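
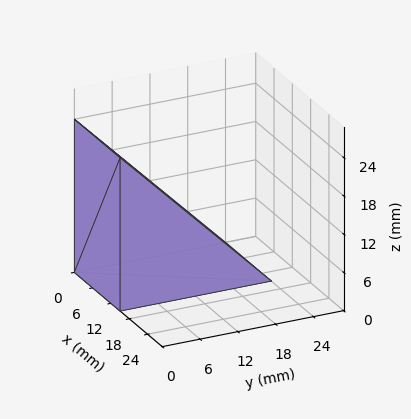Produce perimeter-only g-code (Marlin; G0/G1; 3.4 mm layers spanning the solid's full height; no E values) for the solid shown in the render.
Reading the render: the shape is a wedge (ramp): 15 × 24 mm base, rising to 24 mm along the y=0 edge and sloping linearly to z=0 at y=24 (dimensions read to the nearest mm from the axis ticks). For the g-code, the solid's height is divided into equal slices at the stated Δz and each level perimeter traced with G1 moves after a G0 lift.

; perimeter-only toolpath
G21 ; units = mm
G90 ; absolute positioning
G28 ; home
; layer 1
G0 Z3.4
G0 X0.0 Y0.0
G1 X15.0 Y0.0
G1 X15.0 Y20.6
G1 X0.0 Y20.6
G1 X0.0 Y0.0
; layer 2
G0 Z6.9
G0 X0.0 Y0.0
G1 X15.0 Y0.0
G1 X15.0 Y17.1
G1 X0.0 Y17.1
G1 X0.0 Y0.0
; layer 3
G0 Z10.3
G0 X0.0 Y0.0
G1 X15.0 Y0.0
G1 X15.0 Y13.7
G1 X0.0 Y13.7
G1 X0.0 Y0.0
; layer 4
G0 Z13.7
G0 X0.0 Y0.0
G1 X15.0 Y0.0
G1 X15.0 Y10.3
G1 X0.0 Y10.3
G1 X0.0 Y0.0
; layer 5
G0 Z17.1
G0 X0.0 Y0.0
G1 X15.0 Y0.0
G1 X15.0 Y6.9
G1 X0.0 Y6.9
G1 X0.0 Y0.0
; layer 6
G0 Z20.6
G0 X0.0 Y0.0
G1 X15.0 Y0.0
G1 X15.0 Y3.4
G1 X0.0 Y3.4
G1 X0.0 Y0.0
M2 ; end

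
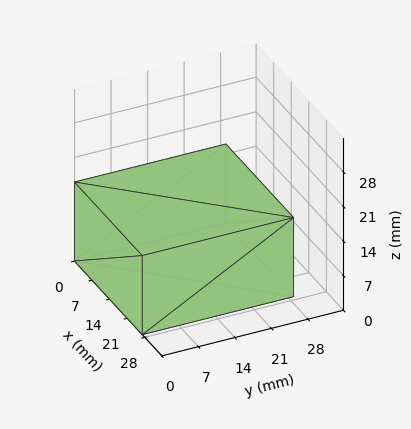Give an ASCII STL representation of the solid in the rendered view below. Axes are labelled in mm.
Reading the render: the shape is a rectangular box, roughly 27 × 29 mm footprint and 16 mm tall (dimensions read to the nearest mm from the axis ticks). For the STL, each face is triangulated and given an outward normal.

solid part
  facet normal 0.0000 0.0000 -1.0000
    outer loop
      vertex 27.00 29.00 0.00
      vertex 27.00 0.00 0.00
      vertex 0.00 0.00 0.00
    endloop
  endfacet
  facet normal 0.0000 0.0000 -1.0000
    outer loop
      vertex 0.00 29.00 0.00
      vertex 27.00 29.00 0.00
      vertex 0.00 0.00 0.00
    endloop
  endfacet
  facet normal 0.0000 0.0000 1.0000
    outer loop
      vertex 0.00 0.00 16.00
      vertex 27.00 0.00 16.00
      vertex 27.00 29.00 16.00
    endloop
  endfacet
  facet normal 0.0000 0.0000 1.0000
    outer loop
      vertex 0.00 0.00 16.00
      vertex 27.00 29.00 16.00
      vertex 0.00 29.00 16.00
    endloop
  endfacet
  facet normal 0.0000 -1.0000 0.0000
    outer loop
      vertex 0.00 0.00 0.00
      vertex 27.00 0.00 0.00
      vertex 27.00 0.00 16.00
    endloop
  endfacet
  facet normal 0.0000 -1.0000 0.0000
    outer loop
      vertex 0.00 0.00 0.00
      vertex 27.00 0.00 16.00
      vertex 0.00 0.00 16.00
    endloop
  endfacet
  facet normal 0.0000 1.0000 0.0000
    outer loop
      vertex 27.00 29.00 16.00
      vertex 27.00 29.00 0.00
      vertex 0.00 29.00 0.00
    endloop
  endfacet
  facet normal 0.0000 1.0000 0.0000
    outer loop
      vertex 0.00 29.00 16.00
      vertex 27.00 29.00 16.00
      vertex 0.00 29.00 0.00
    endloop
  endfacet
  facet normal -1.0000 0.0000 0.0000
    outer loop
      vertex 0.00 29.00 16.00
      vertex 0.00 29.00 0.00
      vertex 0.00 0.00 0.00
    endloop
  endfacet
  facet normal -1.0000 0.0000 0.0000
    outer loop
      vertex 0.00 0.00 16.00
      vertex 0.00 29.00 16.00
      vertex 0.00 0.00 0.00
    endloop
  endfacet
  facet normal 1.0000 0.0000 0.0000
    outer loop
      vertex 27.00 0.00 0.00
      vertex 27.00 29.00 0.00
      vertex 27.00 29.00 16.00
    endloop
  endfacet
  facet normal 1.0000 0.0000 0.0000
    outer loop
      vertex 27.00 0.00 0.00
      vertex 27.00 29.00 16.00
      vertex 27.00 0.00 16.00
    endloop
  endfacet
endsolid part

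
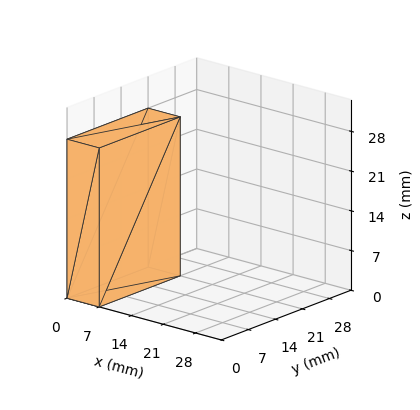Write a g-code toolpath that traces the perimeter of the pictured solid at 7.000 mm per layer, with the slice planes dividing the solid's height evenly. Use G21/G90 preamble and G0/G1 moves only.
Reading the render: the shape is a rectangular box, roughly 7 × 21 mm footprint and 28 mm tall (dimensions read to the nearest mm from the axis ticks). For the g-code, the solid's height is divided into equal slices at the stated Δz and each level perimeter traced with G1 moves after a G0 lift.

; perimeter-only toolpath
G21 ; units = mm
G90 ; absolute positioning
G28 ; home
; layer 1
G0 Z7.000
G0 X0.000 Y0.000
G1 X7.000 Y0.000
G1 X7.000 Y21.000
G1 X0.000 Y21.000
G1 X0.000 Y0.000
; layer 2
G0 Z14.000
G0 X0.000 Y0.000
G1 X7.000 Y0.000
G1 X7.000 Y21.000
G1 X0.000 Y21.000
G1 X0.000 Y0.000
; layer 3
G0 Z21.000
G0 X0.000 Y0.000
G1 X7.000 Y0.000
G1 X7.000 Y21.000
G1 X0.000 Y21.000
G1 X0.000 Y0.000
; layer 4
G0 Z28.000
G0 X0.000 Y0.000
G1 X7.000 Y0.000
G1 X7.000 Y21.000
G1 X0.000 Y21.000
G1 X0.000 Y0.000
M2 ; end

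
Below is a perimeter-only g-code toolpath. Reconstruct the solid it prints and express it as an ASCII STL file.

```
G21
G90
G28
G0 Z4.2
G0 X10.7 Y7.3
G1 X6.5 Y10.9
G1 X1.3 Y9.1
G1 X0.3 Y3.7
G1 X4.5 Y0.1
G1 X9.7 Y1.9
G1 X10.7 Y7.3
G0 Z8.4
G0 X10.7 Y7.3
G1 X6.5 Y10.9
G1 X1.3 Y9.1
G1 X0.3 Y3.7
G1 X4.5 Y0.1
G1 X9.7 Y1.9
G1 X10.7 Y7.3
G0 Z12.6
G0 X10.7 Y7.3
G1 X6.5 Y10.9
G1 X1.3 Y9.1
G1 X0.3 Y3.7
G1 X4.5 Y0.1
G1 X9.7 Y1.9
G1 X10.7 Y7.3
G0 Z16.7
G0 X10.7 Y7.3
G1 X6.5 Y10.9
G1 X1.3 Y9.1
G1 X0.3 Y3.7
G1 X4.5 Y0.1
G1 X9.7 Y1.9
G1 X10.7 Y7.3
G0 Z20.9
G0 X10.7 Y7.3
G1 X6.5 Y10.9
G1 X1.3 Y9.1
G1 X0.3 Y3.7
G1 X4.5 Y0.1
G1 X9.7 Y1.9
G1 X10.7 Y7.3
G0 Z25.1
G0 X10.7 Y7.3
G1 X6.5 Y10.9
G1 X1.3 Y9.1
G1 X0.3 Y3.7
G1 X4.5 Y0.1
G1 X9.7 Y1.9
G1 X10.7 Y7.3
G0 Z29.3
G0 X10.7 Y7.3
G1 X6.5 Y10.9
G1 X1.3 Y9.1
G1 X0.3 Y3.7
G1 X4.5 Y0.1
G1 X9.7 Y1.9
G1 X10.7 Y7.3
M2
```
solid part
  facet normal 0.0000 0.0000 -1.0000
    outer loop
      vertex 1.3 9.1 0.0
      vertex 6.5 10.9 0.0
      vertex 10.7 7.3 0.0
    endloop
  endfacet
  facet normal 0.0000 0.0000 -1.0000
    outer loop
      vertex 0.3 3.7 0.0
      vertex 1.3 9.1 0.0
      vertex 10.7 7.3 0.0
    endloop
  endfacet
  facet normal 0.0000 0.0000 -1.0000
    outer loop
      vertex 4.5 0.1 0.0
      vertex 0.3 3.7 0.0
      vertex 10.7 7.3 0.0
    endloop
  endfacet
  facet normal 0.0000 0.0000 -1.0000
    outer loop
      vertex 9.7 1.9 0.0
      vertex 4.5 0.1 0.0
      vertex 10.7 7.3 0.0
    endloop
  endfacet
  facet normal 0.0000 0.0000 1.0000
    outer loop
      vertex 10.7 7.3 29.3
      vertex 6.5 10.9 29.3
      vertex 1.3 9.1 29.3
    endloop
  endfacet
  facet normal 0.0000 0.0000 1.0000
    outer loop
      vertex 10.7 7.3 29.3
      vertex 1.3 9.1 29.3
      vertex 0.3 3.7 29.3
    endloop
  endfacet
  facet normal 0.0000 0.0000 1.0000
    outer loop
      vertex 10.7 7.3 29.3
      vertex 0.3 3.7 29.3
      vertex 4.5 0.1 29.3
    endloop
  endfacet
  facet normal 0.0000 0.0000 1.0000
    outer loop
      vertex 10.7 7.3 29.3
      vertex 4.5 0.1 29.3
      vertex 9.7 1.9 29.3
    endloop
  endfacet
  facet normal 0.6508 0.7593 0.0000
    outer loop
      vertex 10.7 7.3 0.0
      vertex 6.5 10.9 0.0
      vertex 6.5 10.9 29.3
    endloop
  endfacet
  facet normal 0.6508 0.7593 0.0000
    outer loop
      vertex 10.7 7.3 0.0
      vertex 6.5 10.9 29.3
      vertex 10.7 7.3 29.3
    endloop
  endfacet
  facet normal -0.3271 0.9450 0.0000
    outer loop
      vertex 6.5 10.9 0.0
      vertex 1.3 9.1 0.0
      vertex 1.3 9.1 29.3
    endloop
  endfacet
  facet normal -0.3271 0.9450 0.0000
    outer loop
      vertex 6.5 10.9 0.0
      vertex 1.3 9.1 29.3
      vertex 6.5 10.9 29.3
    endloop
  endfacet
  facet normal -0.9833 0.1821 0.0000
    outer loop
      vertex 1.3 9.1 0.0
      vertex 0.3 3.7 0.0
      vertex 0.3 3.7 29.3
    endloop
  endfacet
  facet normal -0.9833 0.1821 0.0000
    outer loop
      vertex 1.3 9.1 0.0
      vertex 0.3 3.7 29.3
      vertex 1.3 9.1 29.3
    endloop
  endfacet
  facet normal -0.6508 -0.7593 0.0000
    outer loop
      vertex 0.3 3.7 0.0
      vertex 4.5 0.1 0.0
      vertex 4.5 0.1 29.3
    endloop
  endfacet
  facet normal -0.6508 -0.7593 0.0000
    outer loop
      vertex 0.3 3.7 0.0
      vertex 4.5 0.1 29.3
      vertex 0.3 3.7 29.3
    endloop
  endfacet
  facet normal 0.3271 -0.9450 0.0000
    outer loop
      vertex 4.5 0.1 0.0
      vertex 9.7 1.9 0.0
      vertex 9.7 1.9 29.3
    endloop
  endfacet
  facet normal 0.3271 -0.9450 0.0000
    outer loop
      vertex 4.5 0.1 0.0
      vertex 9.7 1.9 29.3
      vertex 4.5 0.1 29.3
    endloop
  endfacet
  facet normal 0.9833 -0.1821 0.0000
    outer loop
      vertex 9.7 1.9 0.0
      vertex 10.7 7.3 0.0
      vertex 10.7 7.3 29.3
    endloop
  endfacet
  facet normal 0.9833 -0.1821 0.0000
    outer loop
      vertex 9.7 1.9 0.0
      vertex 10.7 7.3 29.3
      vertex 9.7 1.9 29.3
    endloop
  endfacet
endsolid part

The G0 Z moves step by Δz≈4.2 mm. Every layer's G1 loop is the same polygon, so the solid is a straight extrusion of it from z=0 to z≈29.3. Closing with flat bottom and top caps and triangulating gives 20 facets — a regular 6-sided prism (a cylinder approximated with 6 flat sides), circumscribed radius ≈ 5.5 mm, height ≈ 29.3 mm.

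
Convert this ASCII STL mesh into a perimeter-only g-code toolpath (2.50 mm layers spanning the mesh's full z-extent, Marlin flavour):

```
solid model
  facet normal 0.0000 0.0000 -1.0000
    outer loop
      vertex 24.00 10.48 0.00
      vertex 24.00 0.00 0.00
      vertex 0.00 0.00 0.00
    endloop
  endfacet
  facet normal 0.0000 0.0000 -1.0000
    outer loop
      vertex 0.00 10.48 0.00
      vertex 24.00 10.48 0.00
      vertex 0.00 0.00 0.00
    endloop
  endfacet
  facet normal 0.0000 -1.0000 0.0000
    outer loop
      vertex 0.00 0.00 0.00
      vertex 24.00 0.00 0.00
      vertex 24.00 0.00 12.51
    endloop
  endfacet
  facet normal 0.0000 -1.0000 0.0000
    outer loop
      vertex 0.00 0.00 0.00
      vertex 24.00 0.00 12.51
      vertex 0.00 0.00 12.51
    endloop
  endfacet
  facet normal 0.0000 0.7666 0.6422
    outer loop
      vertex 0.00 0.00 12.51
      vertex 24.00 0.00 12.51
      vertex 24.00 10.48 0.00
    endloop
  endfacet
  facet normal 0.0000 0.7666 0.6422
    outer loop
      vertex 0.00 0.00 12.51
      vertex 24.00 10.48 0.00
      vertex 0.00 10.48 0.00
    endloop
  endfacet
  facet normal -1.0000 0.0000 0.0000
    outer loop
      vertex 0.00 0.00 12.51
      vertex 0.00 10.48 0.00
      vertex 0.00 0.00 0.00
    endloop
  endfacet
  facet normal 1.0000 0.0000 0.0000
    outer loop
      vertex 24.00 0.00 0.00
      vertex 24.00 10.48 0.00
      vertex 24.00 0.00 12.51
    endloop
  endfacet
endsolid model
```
; perimeter-only toolpath
G21 ; units = mm
G90 ; absolute positioning
G28 ; home
; layer 1
G0 Z2.50
G0 X0.00 Y0.00
G1 X24.00 Y0.00
G1 X24.00 Y8.38
G1 X0.00 Y8.38
G1 X0.00 Y0.00
; layer 2
G0 Z5.00
G0 X0.00 Y0.00
G1 X24.00 Y0.00
G1 X24.00 Y6.29
G1 X0.00 Y6.29
G1 X0.00 Y0.00
; layer 3
G0 Z7.51
G0 X0.00 Y0.00
G1 X24.00 Y0.00
G1 X24.00 Y4.19
G1 X0.00 Y4.19
G1 X0.00 Y0.00
; layer 4
G0 Z10.01
G0 X0.00 Y0.00
G1 X24.00 Y0.00
G1 X24.00 Y2.10
G1 X0.00 Y2.10
G1 X0.00 Y0.00
M2 ; end

The solid is a wedge (ramp): 24 × 10.5 mm base, rising to 12.5 mm along the y=0 edge and sloping linearly to z=0 at y=10.5. Slicing at Δz = 2.50 mm — 5 equal slices spanning the solid's height, so layer i sits at z = i·h/5 — gives 4 non-empty perimeters. Each is a 4-segment closed polygon; G0 lifts to the layer z and rapids to the start vertex, then G1 traces the edges. The cross-section shrinks linearly with z (the slice at the apex is degenerate and omitted).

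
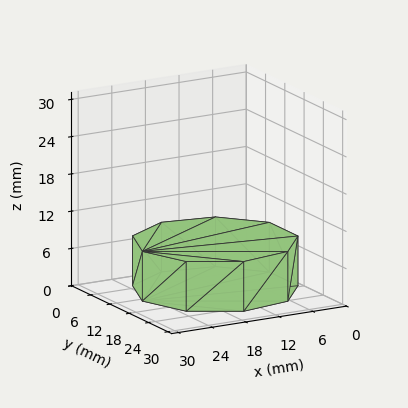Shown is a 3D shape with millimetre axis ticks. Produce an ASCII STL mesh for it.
Reading the render: the shape is a regular 9-sided prism (a cylinder approximated with 9 flat sides), circumscribed radius ≈ 13 mm, height ≈ 8 mm (dimensions read to the nearest mm from the axis ticks). For the STL, each face is triangulated and given an outward normal.

solid part
  facet normal 0.0000 0.0000 -1.0000
    outer loop
      vertex 15.257 25.803 0.000
      vertex 22.959 21.356 0.000
      vertex 26.000 13.000 0.000
    endloop
  endfacet
  facet normal 0.0000 0.0000 -1.0000
    outer loop
      vertex 6.500 24.258 0.000
      vertex 15.257 25.803 0.000
      vertex 26.000 13.000 0.000
    endloop
  endfacet
  facet normal 0.0000 0.0000 -1.0000
    outer loop
      vertex 0.784 17.446 0.000
      vertex 6.500 24.258 0.000
      vertex 26.000 13.000 0.000
    endloop
  endfacet
  facet normal 0.0000 0.0000 -1.0000
    outer loop
      vertex 0.784 8.554 0.000
      vertex 0.784 17.446 0.000
      vertex 26.000 13.000 0.000
    endloop
  endfacet
  facet normal 0.0000 0.0000 -1.0000
    outer loop
      vertex 6.500 1.742 0.000
      vertex 0.784 8.554 0.000
      vertex 26.000 13.000 0.000
    endloop
  endfacet
  facet normal 0.0000 0.0000 -1.0000
    outer loop
      vertex 15.257 0.197 0.000
      vertex 6.500 1.742 0.000
      vertex 26.000 13.000 0.000
    endloop
  endfacet
  facet normal 0.0000 0.0000 -1.0000
    outer loop
      vertex 22.959 4.644 0.000
      vertex 15.257 0.197 0.000
      vertex 26.000 13.000 0.000
    endloop
  endfacet
  facet normal 0.0000 0.0000 1.0000
    outer loop
      vertex 26.000 13.000 8.000
      vertex 22.959 21.356 8.000
      vertex 15.257 25.803 8.000
    endloop
  endfacet
  facet normal 0.0000 0.0000 1.0000
    outer loop
      vertex 26.000 13.000 8.000
      vertex 15.257 25.803 8.000
      vertex 6.500 24.258 8.000
    endloop
  endfacet
  facet normal 0.0000 0.0000 1.0000
    outer loop
      vertex 26.000 13.000 8.000
      vertex 6.500 24.258 8.000
      vertex 0.784 17.446 8.000
    endloop
  endfacet
  facet normal 0.0000 0.0000 1.0000
    outer loop
      vertex 26.000 13.000 8.000
      vertex 0.784 17.446 8.000
      vertex 0.784 8.554 8.000
    endloop
  endfacet
  facet normal 0.0000 0.0000 1.0000
    outer loop
      vertex 26.000 13.000 8.000
      vertex 0.784 8.554 8.000
      vertex 6.500 1.742 8.000
    endloop
  endfacet
  facet normal 0.0000 0.0000 1.0000
    outer loop
      vertex 26.000 13.000 8.000
      vertex 6.500 1.742 8.000
      vertex 15.257 0.197 8.000
    endloop
  endfacet
  facet normal 0.0000 0.0000 1.0000
    outer loop
      vertex 26.000 13.000 8.000
      vertex 15.257 0.197 8.000
      vertex 22.959 4.644 8.000
    endloop
  endfacet
  facet normal 0.9397 0.3420 0.0000
    outer loop
      vertex 26.000 13.000 0.000
      vertex 22.959 21.356 0.000
      vertex 22.959 21.356 8.000
    endloop
  endfacet
  facet normal 0.9397 0.3420 0.0000
    outer loop
      vertex 26.000 13.000 0.000
      vertex 22.959 21.356 8.000
      vertex 26.000 13.000 8.000
    endloop
  endfacet
  facet normal 0.5000 0.8660 0.0000
    outer loop
      vertex 22.959 21.356 0.000
      vertex 15.257 25.803 0.000
      vertex 15.257 25.803 8.000
    endloop
  endfacet
  facet normal 0.5000 0.8660 0.0000
    outer loop
      vertex 22.959 21.356 0.000
      vertex 15.257 25.803 8.000
      vertex 22.959 21.356 8.000
    endloop
  endfacet
  facet normal -0.1737 0.9848 0.0000
    outer loop
      vertex 15.257 25.803 0.000
      vertex 6.500 24.258 0.000
      vertex 6.500 24.258 8.000
    endloop
  endfacet
  facet normal -0.1737 0.9848 0.0000
    outer loop
      vertex 15.257 25.803 0.000
      vertex 6.500 24.258 8.000
      vertex 15.257 25.803 8.000
    endloop
  endfacet
  facet normal -0.7660 0.6428 0.0000
    outer loop
      vertex 6.500 24.258 0.000
      vertex 0.784 17.446 0.000
      vertex 0.784 17.446 8.000
    endloop
  endfacet
  facet normal -0.7660 0.6428 0.0000
    outer loop
      vertex 6.500 24.258 0.000
      vertex 0.784 17.446 8.000
      vertex 6.500 24.258 8.000
    endloop
  endfacet
  facet normal -1.0000 0.0000 0.0000
    outer loop
      vertex 0.784 17.446 0.000
      vertex 0.784 8.554 0.000
      vertex 0.784 8.554 8.000
    endloop
  endfacet
  facet normal -1.0000 0.0000 0.0000
    outer loop
      vertex 0.784 17.446 0.000
      vertex 0.784 8.554 8.000
      vertex 0.784 17.446 8.000
    endloop
  endfacet
  facet normal -0.7660 -0.6428 0.0000
    outer loop
      vertex 0.784 8.554 0.000
      vertex 6.500 1.742 0.000
      vertex 6.500 1.742 8.000
    endloop
  endfacet
  facet normal -0.7660 -0.6428 0.0000
    outer loop
      vertex 0.784 8.554 0.000
      vertex 6.500 1.742 8.000
      vertex 0.784 8.554 8.000
    endloop
  endfacet
  facet normal -0.1737 -0.9848 0.0000
    outer loop
      vertex 6.500 1.742 0.000
      vertex 15.257 0.197 0.000
      vertex 15.257 0.197 8.000
    endloop
  endfacet
  facet normal -0.1737 -0.9848 0.0000
    outer loop
      vertex 6.500 1.742 0.000
      vertex 15.257 0.197 8.000
      vertex 6.500 1.742 8.000
    endloop
  endfacet
  facet normal 0.5000 -0.8660 0.0000
    outer loop
      vertex 15.257 0.197 0.000
      vertex 22.959 4.644 0.000
      vertex 22.959 4.644 8.000
    endloop
  endfacet
  facet normal 0.5000 -0.8660 0.0000
    outer loop
      vertex 15.257 0.197 0.000
      vertex 22.959 4.644 8.000
      vertex 15.257 0.197 8.000
    endloop
  endfacet
  facet normal 0.9397 -0.3420 0.0000
    outer loop
      vertex 22.959 4.644 0.000
      vertex 26.000 13.000 0.000
      vertex 26.000 13.000 8.000
    endloop
  endfacet
  facet normal 0.9397 -0.3420 0.0000
    outer loop
      vertex 22.959 4.644 0.000
      vertex 26.000 13.000 8.000
      vertex 22.959 4.644 8.000
    endloop
  endfacet
endsolid part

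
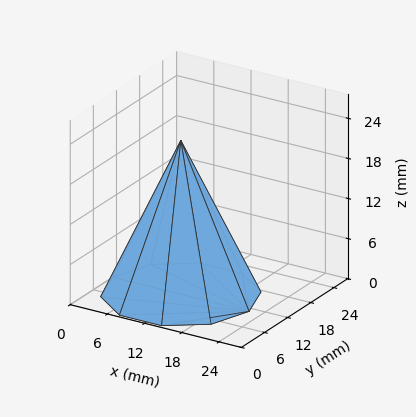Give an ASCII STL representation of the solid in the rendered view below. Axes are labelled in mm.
Reading the render: the shape is a regular 10-sided pyramid, base circumscribed radius ≈ 11 mm, apex at z ≈ 23 mm (dimensions read to the nearest mm from the axis ticks). For the STL, each face is triangulated and given an outward normal.

solid part
  facet normal 0.0000 0.0000 -1.0000
    outer loop
      vertex 14.40 21.46 0.00
      vertex 19.90 17.47 0.00
      vertex 22.00 11.00 0.00
    endloop
  endfacet
  facet normal 0.0000 0.0000 -1.0000
    outer loop
      vertex 7.60 21.46 0.00
      vertex 14.40 21.46 0.00
      vertex 22.00 11.00 0.00
    endloop
  endfacet
  facet normal 0.0000 0.0000 -1.0000
    outer loop
      vertex 2.10 17.47 0.00
      vertex 7.60 21.46 0.00
      vertex 22.00 11.00 0.00
    endloop
  endfacet
  facet normal 0.0000 0.0000 -1.0000
    outer loop
      vertex 0.00 11.00 0.00
      vertex 2.10 17.47 0.00
      vertex 22.00 11.00 0.00
    endloop
  endfacet
  facet normal 0.0000 0.0000 -1.0000
    outer loop
      vertex 2.10 4.53 0.00
      vertex 0.00 11.00 0.00
      vertex 22.00 11.00 0.00
    endloop
  endfacet
  facet normal 0.0000 0.0000 -1.0000
    outer loop
      vertex 7.60 0.54 0.00
      vertex 2.10 4.53 0.00
      vertex 22.00 11.00 0.00
    endloop
  endfacet
  facet normal 0.0000 0.0000 -1.0000
    outer loop
      vertex 14.40 0.54 0.00
      vertex 7.60 0.54 0.00
      vertex 22.00 11.00 0.00
    endloop
  endfacet
  facet normal 0.0000 0.0000 -1.0000
    outer loop
      vertex 19.90 4.53 0.00
      vertex 14.40 0.54 0.00
      vertex 22.00 11.00 0.00
    endloop
  endfacet
  facet normal 0.8658 0.2810 0.4141
    outer loop
      vertex 22.00 11.00 0.00
      vertex 19.90 17.47 0.00
      vertex 11.00 11.00 23.00
    endloop
  endfacet
  facet normal 0.5345 0.7368 0.4141
    outer loop
      vertex 19.90 17.47 0.00
      vertex 14.40 21.46 0.00
      vertex 11.00 11.00 23.00
    endloop
  endfacet
  facet normal 0.0000 0.9103 0.4140
    outer loop
      vertex 14.40 21.46 0.00
      vertex 7.60 21.46 0.00
      vertex 11.00 11.00 23.00
    endloop
  endfacet
  facet normal -0.5345 0.7368 0.4141
    outer loop
      vertex 7.60 21.46 0.00
      vertex 2.10 17.47 0.00
      vertex 11.00 11.00 23.00
    endloop
  endfacet
  facet normal -0.8658 0.2810 0.4141
    outer loop
      vertex 2.10 17.47 0.00
      vertex 0.00 11.00 0.00
      vertex 11.00 11.00 23.00
    endloop
  endfacet
  facet normal -0.8658 -0.2810 0.4141
    outer loop
      vertex 0.00 11.00 0.00
      vertex 2.10 4.53 0.00
      vertex 11.00 11.00 23.00
    endloop
  endfacet
  facet normal -0.5345 -0.7368 0.4141
    outer loop
      vertex 2.10 4.53 0.00
      vertex 7.60 0.54 0.00
      vertex 11.00 11.00 23.00
    endloop
  endfacet
  facet normal 0.0000 -0.9103 0.4140
    outer loop
      vertex 7.60 0.54 0.00
      vertex 14.40 0.54 0.00
      vertex 11.00 11.00 23.00
    endloop
  endfacet
  facet normal 0.5345 -0.7368 0.4141
    outer loop
      vertex 14.40 0.54 0.00
      vertex 19.90 4.53 0.00
      vertex 11.00 11.00 23.00
    endloop
  endfacet
  facet normal 0.8658 -0.2810 0.4141
    outer loop
      vertex 19.90 4.53 0.00
      vertex 22.00 11.00 0.00
      vertex 11.00 11.00 23.00
    endloop
  endfacet
endsolid part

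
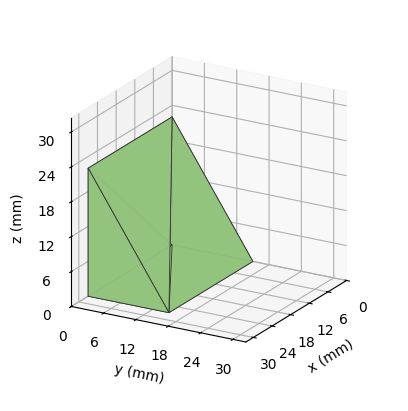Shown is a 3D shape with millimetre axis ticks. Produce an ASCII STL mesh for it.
Reading the render: the shape is a wedge (ramp): 27 × 15 mm base, rising to 22 mm along the y=0 edge and sloping linearly to z=0 at y=15 (dimensions read to the nearest mm from the axis ticks). For the STL, each face is triangulated and given an outward normal.

solid part
  facet normal 0.0000 0.0000 -1.0000
    outer loop
      vertex 27.000 15.000 0.000
      vertex 27.000 0.000 0.000
      vertex 0.000 0.000 0.000
    endloop
  endfacet
  facet normal 0.0000 0.0000 -1.0000
    outer loop
      vertex 0.000 15.000 0.000
      vertex 27.000 15.000 0.000
      vertex 0.000 0.000 0.000
    endloop
  endfacet
  facet normal 0.0000 -1.0000 0.0000
    outer loop
      vertex 0.000 0.000 0.000
      vertex 27.000 0.000 0.000
      vertex 27.000 0.000 22.000
    endloop
  endfacet
  facet normal 0.0000 -1.0000 0.0000
    outer loop
      vertex 0.000 0.000 0.000
      vertex 27.000 0.000 22.000
      vertex 0.000 0.000 22.000
    endloop
  endfacet
  facet normal 0.0000 0.8262 0.5633
    outer loop
      vertex 0.000 0.000 22.000
      vertex 27.000 0.000 22.000
      vertex 27.000 15.000 0.000
    endloop
  endfacet
  facet normal 0.0000 0.8262 0.5633
    outer loop
      vertex 0.000 0.000 22.000
      vertex 27.000 15.000 0.000
      vertex 0.000 15.000 0.000
    endloop
  endfacet
  facet normal -1.0000 0.0000 0.0000
    outer loop
      vertex 0.000 0.000 22.000
      vertex 0.000 15.000 0.000
      vertex 0.000 0.000 0.000
    endloop
  endfacet
  facet normal 1.0000 0.0000 0.0000
    outer loop
      vertex 27.000 0.000 0.000
      vertex 27.000 15.000 0.000
      vertex 27.000 0.000 22.000
    endloop
  endfacet
endsolid part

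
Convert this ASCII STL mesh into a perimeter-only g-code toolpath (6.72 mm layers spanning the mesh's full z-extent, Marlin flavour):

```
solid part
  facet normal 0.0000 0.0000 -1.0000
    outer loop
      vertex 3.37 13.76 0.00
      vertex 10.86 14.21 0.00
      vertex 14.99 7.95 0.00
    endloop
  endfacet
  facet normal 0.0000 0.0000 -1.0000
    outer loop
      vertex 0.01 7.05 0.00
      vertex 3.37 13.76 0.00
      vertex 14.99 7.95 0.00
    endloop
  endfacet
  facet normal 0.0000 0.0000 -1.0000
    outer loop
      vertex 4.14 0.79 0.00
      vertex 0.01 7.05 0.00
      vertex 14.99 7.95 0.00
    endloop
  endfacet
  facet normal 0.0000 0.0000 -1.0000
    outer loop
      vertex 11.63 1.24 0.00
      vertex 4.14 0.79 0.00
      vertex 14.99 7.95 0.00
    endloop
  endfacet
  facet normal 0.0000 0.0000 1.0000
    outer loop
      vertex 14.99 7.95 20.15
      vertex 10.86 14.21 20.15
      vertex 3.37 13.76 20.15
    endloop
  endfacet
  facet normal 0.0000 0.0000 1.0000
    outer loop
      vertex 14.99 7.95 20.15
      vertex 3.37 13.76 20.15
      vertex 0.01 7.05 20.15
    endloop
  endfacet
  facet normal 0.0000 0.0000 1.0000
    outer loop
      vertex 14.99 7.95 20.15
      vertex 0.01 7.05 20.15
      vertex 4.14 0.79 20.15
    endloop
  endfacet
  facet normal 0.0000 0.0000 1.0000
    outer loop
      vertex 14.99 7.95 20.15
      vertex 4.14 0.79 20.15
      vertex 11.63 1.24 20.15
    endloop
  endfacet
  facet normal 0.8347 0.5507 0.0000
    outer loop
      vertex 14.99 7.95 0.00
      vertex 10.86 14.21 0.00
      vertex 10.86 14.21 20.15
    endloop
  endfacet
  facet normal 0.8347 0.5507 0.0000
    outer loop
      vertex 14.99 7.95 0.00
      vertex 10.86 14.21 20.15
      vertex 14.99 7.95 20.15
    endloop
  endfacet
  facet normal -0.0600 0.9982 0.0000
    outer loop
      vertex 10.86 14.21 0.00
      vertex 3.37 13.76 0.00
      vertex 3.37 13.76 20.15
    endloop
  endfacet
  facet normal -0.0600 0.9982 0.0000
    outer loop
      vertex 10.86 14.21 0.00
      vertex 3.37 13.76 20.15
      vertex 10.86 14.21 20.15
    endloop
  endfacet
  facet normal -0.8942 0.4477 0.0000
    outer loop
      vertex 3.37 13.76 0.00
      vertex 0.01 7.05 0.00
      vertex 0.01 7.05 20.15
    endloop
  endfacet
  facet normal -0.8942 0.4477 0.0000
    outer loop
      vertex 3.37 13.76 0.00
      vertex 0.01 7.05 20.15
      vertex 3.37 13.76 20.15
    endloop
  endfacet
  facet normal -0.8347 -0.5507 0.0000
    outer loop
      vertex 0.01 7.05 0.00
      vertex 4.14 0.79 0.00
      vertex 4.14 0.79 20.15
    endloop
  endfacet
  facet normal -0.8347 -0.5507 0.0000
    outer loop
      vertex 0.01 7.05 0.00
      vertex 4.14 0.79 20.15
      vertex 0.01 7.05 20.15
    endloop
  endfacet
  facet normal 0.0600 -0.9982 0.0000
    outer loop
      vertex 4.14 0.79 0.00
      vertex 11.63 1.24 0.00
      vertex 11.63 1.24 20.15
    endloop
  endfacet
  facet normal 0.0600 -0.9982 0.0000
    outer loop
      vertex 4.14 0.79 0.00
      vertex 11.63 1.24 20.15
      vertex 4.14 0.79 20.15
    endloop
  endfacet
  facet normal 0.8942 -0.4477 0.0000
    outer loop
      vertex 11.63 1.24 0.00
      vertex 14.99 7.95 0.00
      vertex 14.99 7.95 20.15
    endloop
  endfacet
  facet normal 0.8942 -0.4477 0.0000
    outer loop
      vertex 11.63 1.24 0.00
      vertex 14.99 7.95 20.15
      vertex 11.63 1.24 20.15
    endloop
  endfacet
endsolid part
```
; perimeter-only toolpath
G21 ; units = mm
G90 ; absolute positioning
G28 ; home
; layer 1
G0 Z6.72
G0 X14.99 Y7.95
G1 X10.86 Y14.21
G1 X3.37 Y13.76
G1 X0.01 Y7.05
G1 X4.14 Y0.79
G1 X11.63 Y1.24
G1 X14.99 Y7.95
; layer 2
G0 Z13.43
G0 X14.99 Y7.95
G1 X10.86 Y14.21
G1 X3.37 Y13.76
G1 X0.01 Y7.05
G1 X4.14 Y0.79
G1 X11.63 Y1.24
G1 X14.99 Y7.95
; layer 3
G0 Z20.15
G0 X14.99 Y7.95
G1 X10.86 Y14.21
G1 X3.37 Y13.76
G1 X0.01 Y7.05
G1 X4.14 Y0.79
G1 X11.63 Y1.24
G1 X14.99 Y7.95
M2 ; end

The solid is a regular 6-sided prism (a cylinder approximated with 6 flat sides), circumscribed radius ≈ 7.5 mm, height ≈ 20.1 mm. Slicing at Δz = 6.72 mm — 3 equal slices spanning the solid's height, so layer i sits at z = i·h/3 — gives 3 non-empty perimeters. Each is a 6-segment closed polygon; G0 lifts to the layer z and rapids to the start vertex, then G1 traces the edges.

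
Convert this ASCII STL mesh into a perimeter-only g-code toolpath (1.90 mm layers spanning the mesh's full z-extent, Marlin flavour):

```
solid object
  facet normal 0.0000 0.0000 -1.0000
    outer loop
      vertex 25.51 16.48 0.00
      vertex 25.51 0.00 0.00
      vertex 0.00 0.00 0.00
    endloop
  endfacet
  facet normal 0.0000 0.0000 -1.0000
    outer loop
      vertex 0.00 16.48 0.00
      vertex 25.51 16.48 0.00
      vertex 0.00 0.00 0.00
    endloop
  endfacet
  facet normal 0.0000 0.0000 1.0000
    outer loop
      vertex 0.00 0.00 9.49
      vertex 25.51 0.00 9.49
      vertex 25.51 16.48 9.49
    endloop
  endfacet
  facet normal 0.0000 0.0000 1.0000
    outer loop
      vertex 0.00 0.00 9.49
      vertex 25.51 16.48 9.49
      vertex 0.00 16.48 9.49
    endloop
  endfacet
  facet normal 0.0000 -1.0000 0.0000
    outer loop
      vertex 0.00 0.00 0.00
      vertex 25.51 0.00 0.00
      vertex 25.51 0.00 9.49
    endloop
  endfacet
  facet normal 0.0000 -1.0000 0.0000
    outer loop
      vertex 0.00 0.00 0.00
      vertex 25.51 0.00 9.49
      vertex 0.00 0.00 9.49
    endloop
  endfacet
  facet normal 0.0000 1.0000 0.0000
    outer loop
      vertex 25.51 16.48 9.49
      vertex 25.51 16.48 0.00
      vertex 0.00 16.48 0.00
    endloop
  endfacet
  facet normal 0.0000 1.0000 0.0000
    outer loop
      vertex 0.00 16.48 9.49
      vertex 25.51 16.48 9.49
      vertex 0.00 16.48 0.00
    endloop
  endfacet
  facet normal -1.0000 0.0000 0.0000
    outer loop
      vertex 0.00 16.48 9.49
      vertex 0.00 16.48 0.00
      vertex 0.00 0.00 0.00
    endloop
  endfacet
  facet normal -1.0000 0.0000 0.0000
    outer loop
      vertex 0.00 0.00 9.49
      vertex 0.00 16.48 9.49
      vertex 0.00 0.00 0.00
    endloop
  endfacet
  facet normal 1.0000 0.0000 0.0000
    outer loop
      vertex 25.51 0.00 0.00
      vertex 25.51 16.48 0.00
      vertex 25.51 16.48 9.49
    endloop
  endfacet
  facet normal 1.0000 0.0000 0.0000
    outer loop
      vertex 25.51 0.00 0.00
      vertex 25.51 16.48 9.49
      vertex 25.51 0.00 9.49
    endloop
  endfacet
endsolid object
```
; perimeter-only toolpath
G21 ; units = mm
G90 ; absolute positioning
G28 ; home
; layer 1
G0 Z1.90
G0 X0.00 Y0.00
G1 X25.51 Y0.00
G1 X25.51 Y16.48
G1 X0.00 Y16.48
G1 X0.00 Y0.00
; layer 2
G0 Z3.80
G0 X0.00 Y0.00
G1 X25.51 Y0.00
G1 X25.51 Y16.48
G1 X0.00 Y16.48
G1 X0.00 Y0.00
; layer 3
G0 Z5.69
G0 X0.00 Y0.00
G1 X25.51 Y0.00
G1 X25.51 Y16.48
G1 X0.00 Y16.48
G1 X0.00 Y0.00
; layer 4
G0 Z7.59
G0 X0.00 Y0.00
G1 X25.51 Y0.00
G1 X25.51 Y16.48
G1 X0.00 Y16.48
G1 X0.00 Y0.00
; layer 5
G0 Z9.49
G0 X0.00 Y0.00
G1 X25.51 Y0.00
G1 X25.51 Y16.48
G1 X0.00 Y16.48
G1 X0.00 Y0.00
M2 ; end

The solid is a rectangular box, roughly 25.5 × 16.5 mm footprint and 9.49 mm tall. Slicing at Δz = 1.90 mm — 5 equal slices spanning the solid's height, so layer i sits at z = i·h/5 — gives 5 non-empty perimeters. Each is a 4-segment closed polygon; G0 lifts to the layer z and rapids to the start vertex, then G1 traces the edges.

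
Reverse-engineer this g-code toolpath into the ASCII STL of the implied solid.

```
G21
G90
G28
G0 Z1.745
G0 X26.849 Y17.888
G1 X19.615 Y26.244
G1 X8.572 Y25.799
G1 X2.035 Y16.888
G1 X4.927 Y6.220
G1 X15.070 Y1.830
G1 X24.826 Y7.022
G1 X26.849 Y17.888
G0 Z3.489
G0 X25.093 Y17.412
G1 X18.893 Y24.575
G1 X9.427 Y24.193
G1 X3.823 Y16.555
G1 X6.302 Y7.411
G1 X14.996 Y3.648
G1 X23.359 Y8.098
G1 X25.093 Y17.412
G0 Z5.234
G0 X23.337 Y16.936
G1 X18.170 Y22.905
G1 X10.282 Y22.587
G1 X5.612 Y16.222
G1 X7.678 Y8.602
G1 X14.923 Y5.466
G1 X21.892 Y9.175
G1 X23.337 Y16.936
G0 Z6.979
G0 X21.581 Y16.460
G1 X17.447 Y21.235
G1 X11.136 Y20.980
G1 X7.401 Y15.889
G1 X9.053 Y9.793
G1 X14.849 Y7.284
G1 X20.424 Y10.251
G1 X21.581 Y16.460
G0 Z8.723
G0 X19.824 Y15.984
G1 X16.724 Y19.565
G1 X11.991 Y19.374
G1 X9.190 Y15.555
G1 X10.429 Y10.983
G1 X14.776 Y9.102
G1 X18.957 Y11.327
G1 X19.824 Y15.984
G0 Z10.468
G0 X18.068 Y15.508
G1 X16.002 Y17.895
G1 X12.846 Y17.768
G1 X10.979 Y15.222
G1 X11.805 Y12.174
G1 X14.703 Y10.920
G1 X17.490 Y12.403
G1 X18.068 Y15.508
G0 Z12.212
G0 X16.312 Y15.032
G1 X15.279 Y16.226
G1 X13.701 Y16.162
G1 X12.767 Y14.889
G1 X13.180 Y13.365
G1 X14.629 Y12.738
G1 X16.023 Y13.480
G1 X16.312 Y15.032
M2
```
solid part
  facet normal 0.0000 0.0000 -1.0000
    outer loop
      vertex 7.717 27.405 0.000
      vertex 20.338 27.914 0.000
      vertex 28.605 18.364 0.000
    endloop
  endfacet
  facet normal 0.0000 0.0000 -1.0000
    outer loop
      vertex 0.246 17.221 0.000
      vertex 7.717 27.405 0.000
      vertex 28.605 18.364 0.000
    endloop
  endfacet
  facet normal 0.0000 0.0000 -1.0000
    outer loop
      vertex 3.551 5.029 0.000
      vertex 0.246 17.221 0.000
      vertex 28.605 18.364 0.000
    endloop
  endfacet
  facet normal 0.0000 0.0000 -1.0000
    outer loop
      vertex 15.143 0.012 0.000
      vertex 3.551 5.029 0.000
      vertex 28.605 18.364 0.000
    endloop
  endfacet
  facet normal 0.0000 0.0000 -1.0000
    outer loop
      vertex 26.293 5.946 0.000
      vertex 15.143 0.012 0.000
      vertex 28.605 18.364 0.000
    endloop
  endfacet
  facet normal 0.5510 0.4770 0.6848
    outer loop
      vertex 28.605 18.364 0.000
      vertex 20.338 27.914 0.000
      vertex 14.556 14.556 13.957
    endloop
  endfacet
  facet normal -0.0294 0.7282 0.6848
    outer loop
      vertex 20.338 27.914 0.000
      vertex 7.717 27.405 0.000
      vertex 14.556 14.556 13.957
    endloop
  endfacet
  facet normal -0.5876 0.4311 0.6848
    outer loop
      vertex 7.717 27.405 0.000
      vertex 0.246 17.221 0.000
      vertex 14.556 14.556 13.957
    endloop
  endfacet
  facet normal -0.7034 -0.1907 0.6848
    outer loop
      vertex 0.246 17.221 0.000
      vertex 3.551 5.029 0.000
      vertex 14.556 14.556 13.957
    endloop
  endfacet
  facet normal -0.2895 -0.6688 0.6848
    outer loop
      vertex 3.551 5.029 0.000
      vertex 15.143 0.012 0.000
      vertex 14.556 14.556 13.957
    endloop
  endfacet
  facet normal 0.3424 -0.6433 0.6848
    outer loop
      vertex 15.143 0.012 0.000
      vertex 26.293 5.946 0.000
      vertex 14.556 14.556 13.957
    endloop
  endfacet
  facet normal 0.7164 -0.1334 0.6848
    outer loop
      vertex 26.293 5.946 0.000
      vertex 28.605 18.364 0.000
      vertex 14.556 14.556 13.957
    endloop
  endfacet
endsolid part

The G0 Z moves step by Δz≈1.745 mm. The G1 loops shrink linearly with z, so the solid tapers from its base footprint up to z≈14. Closing with a flat bottom cap and the tapered top and triangulating gives 12 facets — a regular 7-sided pyramid, base circumscribed radius ≈ 14.6 mm, apex at z ≈ 14 mm.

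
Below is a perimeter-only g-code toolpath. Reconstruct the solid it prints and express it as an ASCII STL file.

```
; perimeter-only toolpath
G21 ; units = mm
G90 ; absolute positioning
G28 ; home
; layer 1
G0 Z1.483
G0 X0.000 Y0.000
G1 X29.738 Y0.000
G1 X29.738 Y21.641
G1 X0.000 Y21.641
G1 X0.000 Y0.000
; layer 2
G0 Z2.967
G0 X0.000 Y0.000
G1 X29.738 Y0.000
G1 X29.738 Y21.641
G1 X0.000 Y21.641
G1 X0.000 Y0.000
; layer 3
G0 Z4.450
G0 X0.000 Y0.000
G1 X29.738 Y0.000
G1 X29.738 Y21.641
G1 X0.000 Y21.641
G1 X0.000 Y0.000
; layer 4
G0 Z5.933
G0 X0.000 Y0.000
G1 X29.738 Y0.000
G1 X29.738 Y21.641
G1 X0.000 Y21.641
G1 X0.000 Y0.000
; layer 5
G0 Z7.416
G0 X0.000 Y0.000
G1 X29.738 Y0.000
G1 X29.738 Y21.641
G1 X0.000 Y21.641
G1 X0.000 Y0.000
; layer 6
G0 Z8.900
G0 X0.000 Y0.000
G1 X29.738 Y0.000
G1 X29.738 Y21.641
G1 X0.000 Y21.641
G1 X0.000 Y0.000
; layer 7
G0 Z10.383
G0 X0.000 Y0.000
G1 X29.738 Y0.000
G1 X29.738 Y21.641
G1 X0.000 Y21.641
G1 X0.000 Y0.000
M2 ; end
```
solid part
  facet normal 0.0000 0.0000 -1.0000
    outer loop
      vertex 29.738 21.641 0.000
      vertex 29.738 0.000 0.000
      vertex 0.000 0.000 0.000
    endloop
  endfacet
  facet normal 0.0000 0.0000 -1.0000
    outer loop
      vertex 0.000 21.641 0.000
      vertex 29.738 21.641 0.000
      vertex 0.000 0.000 0.000
    endloop
  endfacet
  facet normal 0.0000 0.0000 1.0000
    outer loop
      vertex 0.000 0.000 10.383
      vertex 29.738 0.000 10.383
      vertex 29.738 21.641 10.383
    endloop
  endfacet
  facet normal 0.0000 0.0000 1.0000
    outer loop
      vertex 0.000 0.000 10.383
      vertex 29.738 21.641 10.383
      vertex 0.000 21.641 10.383
    endloop
  endfacet
  facet normal 0.0000 -1.0000 0.0000
    outer loop
      vertex 0.000 0.000 0.000
      vertex 29.738 0.000 0.000
      vertex 29.738 0.000 10.383
    endloop
  endfacet
  facet normal 0.0000 -1.0000 0.0000
    outer loop
      vertex 0.000 0.000 0.000
      vertex 29.738 0.000 10.383
      vertex 0.000 0.000 10.383
    endloop
  endfacet
  facet normal 0.0000 1.0000 0.0000
    outer loop
      vertex 29.738 21.641 10.383
      vertex 29.738 21.641 0.000
      vertex 0.000 21.641 0.000
    endloop
  endfacet
  facet normal 0.0000 1.0000 0.0000
    outer loop
      vertex 0.000 21.641 10.383
      vertex 29.738 21.641 10.383
      vertex 0.000 21.641 0.000
    endloop
  endfacet
  facet normal -1.0000 0.0000 0.0000
    outer loop
      vertex 0.000 21.641 10.383
      vertex 0.000 21.641 0.000
      vertex 0.000 0.000 0.000
    endloop
  endfacet
  facet normal -1.0000 0.0000 0.0000
    outer loop
      vertex 0.000 0.000 10.383
      vertex 0.000 21.641 10.383
      vertex 0.000 0.000 0.000
    endloop
  endfacet
  facet normal 1.0000 0.0000 0.0000
    outer loop
      vertex 29.738 0.000 0.000
      vertex 29.738 21.641 0.000
      vertex 29.738 21.641 10.383
    endloop
  endfacet
  facet normal 1.0000 0.0000 0.0000
    outer loop
      vertex 29.738 0.000 0.000
      vertex 29.738 21.641 10.383
      vertex 29.738 0.000 10.383
    endloop
  endfacet
endsolid part

The G0 Z moves step by Δz≈1.483 mm. Every layer's G1 loop is the same polygon, so the solid is a straight extrusion of it from z=0 to z≈10.4. Closing with flat bottom and top caps and triangulating gives 12 facets — a rectangular box, roughly 29.7 × 21.6 mm footprint and 10.4 mm tall.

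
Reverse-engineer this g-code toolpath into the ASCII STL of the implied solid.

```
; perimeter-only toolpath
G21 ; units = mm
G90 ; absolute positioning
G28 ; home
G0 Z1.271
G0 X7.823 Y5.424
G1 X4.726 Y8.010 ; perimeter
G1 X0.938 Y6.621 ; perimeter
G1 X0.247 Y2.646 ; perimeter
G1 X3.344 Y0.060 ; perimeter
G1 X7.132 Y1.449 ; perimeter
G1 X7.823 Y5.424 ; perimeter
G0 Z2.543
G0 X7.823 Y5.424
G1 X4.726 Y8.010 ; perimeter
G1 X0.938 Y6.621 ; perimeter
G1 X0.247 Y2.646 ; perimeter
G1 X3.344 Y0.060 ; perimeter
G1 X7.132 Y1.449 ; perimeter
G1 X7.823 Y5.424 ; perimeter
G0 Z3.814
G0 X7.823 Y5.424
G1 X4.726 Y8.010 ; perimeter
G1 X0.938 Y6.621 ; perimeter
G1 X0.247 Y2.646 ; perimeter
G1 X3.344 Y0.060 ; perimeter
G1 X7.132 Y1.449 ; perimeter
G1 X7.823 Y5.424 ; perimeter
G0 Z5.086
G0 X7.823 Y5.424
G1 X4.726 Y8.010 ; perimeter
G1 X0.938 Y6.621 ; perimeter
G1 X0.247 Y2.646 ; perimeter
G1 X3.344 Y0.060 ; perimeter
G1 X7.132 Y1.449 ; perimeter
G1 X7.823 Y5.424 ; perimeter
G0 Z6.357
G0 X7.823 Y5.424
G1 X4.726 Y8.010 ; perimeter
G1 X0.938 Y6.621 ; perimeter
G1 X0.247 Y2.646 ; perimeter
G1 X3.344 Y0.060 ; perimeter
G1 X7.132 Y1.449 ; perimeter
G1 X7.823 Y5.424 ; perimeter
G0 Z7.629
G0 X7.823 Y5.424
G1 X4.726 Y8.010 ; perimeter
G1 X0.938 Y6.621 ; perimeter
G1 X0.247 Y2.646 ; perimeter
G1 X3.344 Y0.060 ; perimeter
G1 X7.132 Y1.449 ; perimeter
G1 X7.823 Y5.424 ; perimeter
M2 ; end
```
solid part
  facet normal 0.0000 0.0000 -1.0000
    outer loop
      vertex 0.938 6.621 0.000
      vertex 4.726 8.010 0.000
      vertex 7.823 5.424 0.000
    endloop
  endfacet
  facet normal 0.0000 0.0000 -1.0000
    outer loop
      vertex 0.247 2.646 0.000
      vertex 0.938 6.621 0.000
      vertex 7.823 5.424 0.000
    endloop
  endfacet
  facet normal 0.0000 0.0000 -1.0000
    outer loop
      vertex 3.344 0.060 0.000
      vertex 0.247 2.646 0.000
      vertex 7.823 5.424 0.000
    endloop
  endfacet
  facet normal 0.0000 0.0000 -1.0000
    outer loop
      vertex 7.132 1.449 0.000
      vertex 3.344 0.060 0.000
      vertex 7.823 5.424 0.000
    endloop
  endfacet
  facet normal 0.0000 0.0000 1.0000
    outer loop
      vertex 7.823 5.424 7.629
      vertex 4.726 8.010 7.629
      vertex 0.938 6.621 7.629
    endloop
  endfacet
  facet normal 0.0000 0.0000 1.0000
    outer loop
      vertex 7.823 5.424 7.629
      vertex 0.938 6.621 7.629
      vertex 0.247 2.646 7.629
    endloop
  endfacet
  facet normal 0.0000 0.0000 1.0000
    outer loop
      vertex 7.823 5.424 7.629
      vertex 0.247 2.646 7.629
      vertex 3.344 0.060 7.629
    endloop
  endfacet
  facet normal 0.0000 0.0000 1.0000
    outer loop
      vertex 7.823 5.424 7.629
      vertex 3.344 0.060 7.629
      vertex 7.132 1.449 7.629
    endloop
  endfacet
  facet normal 0.6409 0.7676 0.0000
    outer loop
      vertex 7.823 5.424 0.000
      vertex 4.726 8.010 0.000
      vertex 4.726 8.010 7.629
    endloop
  endfacet
  facet normal 0.6409 0.7676 0.0000
    outer loop
      vertex 7.823 5.424 0.000
      vertex 4.726 8.010 7.629
      vertex 7.823 5.424 7.629
    endloop
  endfacet
  facet normal -0.3443 0.9389 0.0000
    outer loop
      vertex 4.726 8.010 0.000
      vertex 0.938 6.621 0.000
      vertex 0.938 6.621 7.629
    endloop
  endfacet
  facet normal -0.3443 0.9389 0.0000
    outer loop
      vertex 4.726 8.010 0.000
      vertex 0.938 6.621 7.629
      vertex 4.726 8.010 7.629
    endloop
  endfacet
  facet normal -0.9852 0.1713 0.0000
    outer loop
      vertex 0.938 6.621 0.000
      vertex 0.247 2.646 0.000
      vertex 0.247 2.646 7.629
    endloop
  endfacet
  facet normal -0.9852 0.1713 0.0000
    outer loop
      vertex 0.938 6.621 0.000
      vertex 0.247 2.646 7.629
      vertex 0.938 6.621 7.629
    endloop
  endfacet
  facet normal -0.6409 -0.7676 0.0000
    outer loop
      vertex 0.247 2.646 0.000
      vertex 3.344 0.060 0.000
      vertex 3.344 0.060 7.629
    endloop
  endfacet
  facet normal -0.6409 -0.7676 0.0000
    outer loop
      vertex 0.247 2.646 0.000
      vertex 3.344 0.060 7.629
      vertex 0.247 2.646 7.629
    endloop
  endfacet
  facet normal 0.3443 -0.9389 0.0000
    outer loop
      vertex 3.344 0.060 0.000
      vertex 7.132 1.449 0.000
      vertex 7.132 1.449 7.629
    endloop
  endfacet
  facet normal 0.3443 -0.9389 0.0000
    outer loop
      vertex 3.344 0.060 0.000
      vertex 7.132 1.449 7.629
      vertex 3.344 0.060 7.629
    endloop
  endfacet
  facet normal 0.9852 -0.1713 0.0000
    outer loop
      vertex 7.132 1.449 0.000
      vertex 7.823 5.424 0.000
      vertex 7.823 5.424 7.629
    endloop
  endfacet
  facet normal 0.9852 -0.1713 0.0000
    outer loop
      vertex 7.132 1.449 0.000
      vertex 7.823 5.424 7.629
      vertex 7.132 1.449 7.629
    endloop
  endfacet
endsolid part

The G0 Z moves step by Δz≈1.271 mm. Every layer's G1 loop is the same polygon, so the solid is a straight extrusion of it from z=0 to z≈7.63. Closing with flat bottom and top caps and triangulating gives 20 facets — a regular 6-sided prism (a cylinder approximated with 6 flat sides), circumscribed radius ≈ 4.04 mm, height ≈ 7.63 mm.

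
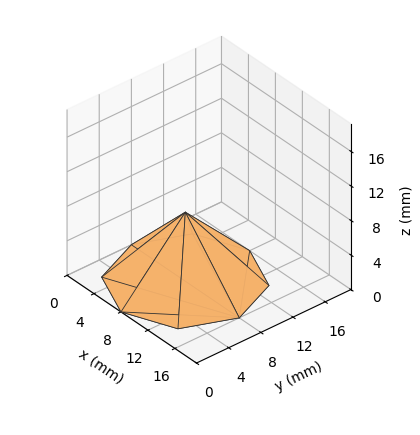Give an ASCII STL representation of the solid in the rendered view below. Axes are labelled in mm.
Reading the render: the shape is a regular 8-sided pyramid, base circumscribed radius ≈ 8 mm, apex at z ≈ 8 mm (dimensions read to the nearest mm from the axis ticks). For the STL, each face is triangulated and given an outward normal.

solid part
  facet normal 0.0000 0.0000 -1.0000
    outer loop
      vertex 8.000 16.000 0.000
      vertex 13.657 13.657 0.000
      vertex 16.000 8.000 0.000
    endloop
  endfacet
  facet normal 0.0000 0.0000 -1.0000
    outer loop
      vertex 2.343 13.657 0.000
      vertex 8.000 16.000 0.000
      vertex 16.000 8.000 0.000
    endloop
  endfacet
  facet normal 0.0000 0.0000 -1.0000
    outer loop
      vertex 0.000 8.000 0.000
      vertex 2.343 13.657 0.000
      vertex 16.000 8.000 0.000
    endloop
  endfacet
  facet normal 0.0000 0.0000 -1.0000
    outer loop
      vertex 2.343 2.343 0.000
      vertex 0.000 8.000 0.000
      vertex 16.000 8.000 0.000
    endloop
  endfacet
  facet normal 0.0000 0.0000 -1.0000
    outer loop
      vertex 8.000 0.000 0.000
      vertex 2.343 2.343 0.000
      vertex 16.000 8.000 0.000
    endloop
  endfacet
  facet normal 0.0000 0.0000 -1.0000
    outer loop
      vertex 13.657 2.343 0.000
      vertex 8.000 0.000 0.000
      vertex 16.000 8.000 0.000
    endloop
  endfacet
  facet normal 0.6786 0.2811 0.6786
    outer loop
      vertex 16.000 8.000 0.000
      vertex 13.657 13.657 0.000
      vertex 8.000 8.000 8.000
    endloop
  endfacet
  facet normal 0.2811 0.6786 0.6786
    outer loop
      vertex 13.657 13.657 0.000
      vertex 8.000 16.000 0.000
      vertex 8.000 8.000 8.000
    endloop
  endfacet
  facet normal -0.2811 0.6786 0.6786
    outer loop
      vertex 8.000 16.000 0.000
      vertex 2.343 13.657 0.000
      vertex 8.000 8.000 8.000
    endloop
  endfacet
  facet normal -0.6786 0.2811 0.6786
    outer loop
      vertex 2.343 13.657 0.000
      vertex 0.000 8.000 0.000
      vertex 8.000 8.000 8.000
    endloop
  endfacet
  facet normal -0.6786 -0.2811 0.6786
    outer loop
      vertex 0.000 8.000 0.000
      vertex 2.343 2.343 0.000
      vertex 8.000 8.000 8.000
    endloop
  endfacet
  facet normal -0.2811 -0.6786 0.6786
    outer loop
      vertex 2.343 2.343 0.000
      vertex 8.000 0.000 0.000
      vertex 8.000 8.000 8.000
    endloop
  endfacet
  facet normal 0.2811 -0.6786 0.6786
    outer loop
      vertex 8.000 0.000 0.000
      vertex 13.657 2.343 0.000
      vertex 8.000 8.000 8.000
    endloop
  endfacet
  facet normal 0.6786 -0.2811 0.6786
    outer loop
      vertex 13.657 2.343 0.000
      vertex 16.000 8.000 0.000
      vertex 8.000 8.000 8.000
    endloop
  endfacet
endsolid part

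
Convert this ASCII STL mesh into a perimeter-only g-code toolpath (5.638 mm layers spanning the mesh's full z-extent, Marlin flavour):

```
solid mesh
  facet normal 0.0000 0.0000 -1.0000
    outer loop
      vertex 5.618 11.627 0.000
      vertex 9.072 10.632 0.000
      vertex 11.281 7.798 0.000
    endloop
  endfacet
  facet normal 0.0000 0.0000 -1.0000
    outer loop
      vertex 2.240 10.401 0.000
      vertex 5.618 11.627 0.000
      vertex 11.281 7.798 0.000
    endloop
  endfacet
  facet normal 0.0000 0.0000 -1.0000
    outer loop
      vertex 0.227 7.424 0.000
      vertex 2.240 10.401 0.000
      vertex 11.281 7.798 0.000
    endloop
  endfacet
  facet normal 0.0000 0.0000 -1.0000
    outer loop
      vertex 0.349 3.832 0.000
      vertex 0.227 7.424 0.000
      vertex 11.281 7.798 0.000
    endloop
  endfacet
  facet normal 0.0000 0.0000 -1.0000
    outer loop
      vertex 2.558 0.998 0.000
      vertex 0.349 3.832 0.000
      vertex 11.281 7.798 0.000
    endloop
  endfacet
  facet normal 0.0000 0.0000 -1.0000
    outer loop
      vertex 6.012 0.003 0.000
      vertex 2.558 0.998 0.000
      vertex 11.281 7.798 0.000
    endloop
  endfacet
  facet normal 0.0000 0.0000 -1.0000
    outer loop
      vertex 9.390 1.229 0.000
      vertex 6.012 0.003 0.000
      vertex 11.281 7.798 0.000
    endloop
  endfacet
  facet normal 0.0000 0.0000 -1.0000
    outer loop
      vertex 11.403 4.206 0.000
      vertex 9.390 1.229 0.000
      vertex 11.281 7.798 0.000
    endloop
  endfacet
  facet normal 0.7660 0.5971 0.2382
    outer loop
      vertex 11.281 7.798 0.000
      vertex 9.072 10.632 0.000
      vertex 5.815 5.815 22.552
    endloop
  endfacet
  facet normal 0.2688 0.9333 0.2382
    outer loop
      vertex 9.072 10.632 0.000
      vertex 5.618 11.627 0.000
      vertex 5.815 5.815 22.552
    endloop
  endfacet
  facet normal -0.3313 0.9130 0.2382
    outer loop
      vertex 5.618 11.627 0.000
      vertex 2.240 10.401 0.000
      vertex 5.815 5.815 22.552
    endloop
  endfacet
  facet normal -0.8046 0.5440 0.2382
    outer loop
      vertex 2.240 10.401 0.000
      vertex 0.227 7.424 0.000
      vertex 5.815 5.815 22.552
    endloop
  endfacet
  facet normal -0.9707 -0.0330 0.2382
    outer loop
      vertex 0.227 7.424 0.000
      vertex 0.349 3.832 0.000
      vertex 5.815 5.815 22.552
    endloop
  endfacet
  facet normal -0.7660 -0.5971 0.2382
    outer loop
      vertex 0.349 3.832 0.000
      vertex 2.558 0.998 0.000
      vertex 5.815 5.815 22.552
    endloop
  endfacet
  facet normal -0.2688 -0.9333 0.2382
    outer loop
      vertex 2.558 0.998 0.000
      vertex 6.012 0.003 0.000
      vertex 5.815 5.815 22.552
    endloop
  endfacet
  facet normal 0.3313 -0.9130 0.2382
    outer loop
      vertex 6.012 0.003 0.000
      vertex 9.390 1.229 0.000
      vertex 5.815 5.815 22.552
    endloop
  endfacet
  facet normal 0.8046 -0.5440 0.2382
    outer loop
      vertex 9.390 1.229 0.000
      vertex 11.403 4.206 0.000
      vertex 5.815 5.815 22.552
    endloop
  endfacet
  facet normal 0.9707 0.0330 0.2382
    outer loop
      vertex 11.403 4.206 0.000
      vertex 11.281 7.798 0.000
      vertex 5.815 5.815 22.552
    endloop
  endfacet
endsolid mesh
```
; perimeter-only toolpath
G21 ; units = mm
G90 ; absolute positioning
G28 ; home
; layer 1
G0 Z5.638
G0 X9.915 Y7.302
G1 X8.258 Y9.428
G1 X5.667 Y10.174
G1 X3.134 Y9.255
G1 X1.624 Y7.022
G1 X1.716 Y4.328
G1 X3.372 Y2.202
G1 X5.963 Y1.456
G1 X8.496 Y2.376
G1 X10.006 Y4.608
G1 X9.915 Y7.302
; layer 2
G0 Z11.276
G0 X8.548 Y6.806
G1 X7.444 Y8.223
G1 X5.716 Y8.721
G1 X4.027 Y8.108
G1 X3.021 Y6.620
G1 X3.082 Y4.824
G1 X4.187 Y3.407
G1 X5.913 Y2.909
G1 X7.603 Y3.522
G1 X8.609 Y5.011
G1 X8.548 Y6.806
; layer 3
G0 Z16.914
G0 X7.181 Y6.311
G1 X6.629 Y7.019
G1 X5.766 Y7.268
G1 X4.921 Y6.961
G1 X4.418 Y6.217
G1 X4.449 Y5.319
G1 X5.001 Y4.611
G1 X5.864 Y4.362
G1 X6.709 Y4.669
G1 X7.212 Y5.413
G1 X7.181 Y6.311
M2 ; end

The solid is a regular 10-sided pyramid, base circumscribed radius ≈ 5.82 mm, apex at z ≈ 22.6 mm. Slicing at Δz = 5.638 mm — 4 equal slices spanning the solid's height, so layer i sits at z = i·h/4 — gives 3 non-empty perimeters. Each is a 10-segment closed polygon; G0 lifts to the layer z and rapids to the start vertex, then G1 traces the edges. The cross-section shrinks linearly with z (the slice at the apex is degenerate and omitted).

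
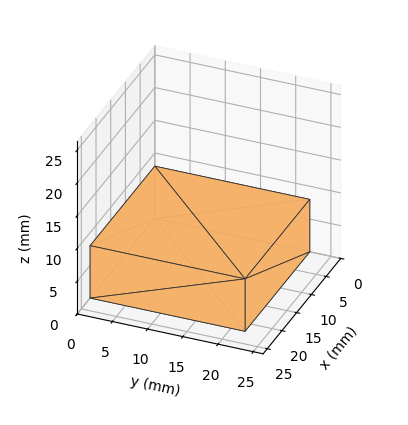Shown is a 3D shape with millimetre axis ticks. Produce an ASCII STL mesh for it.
Reading the render: the shape is a rectangular box, roughly 22 × 22 mm footprint and 8 mm tall (dimensions read to the nearest mm from the axis ticks). For the STL, each face is triangulated and given an outward normal.

solid part
  facet normal 0.0000 0.0000 -1.0000
    outer loop
      vertex 22.000 22.000 0.000
      vertex 22.000 0.000 0.000
      vertex 0.000 0.000 0.000
    endloop
  endfacet
  facet normal 0.0000 0.0000 -1.0000
    outer loop
      vertex 0.000 22.000 0.000
      vertex 22.000 22.000 0.000
      vertex 0.000 0.000 0.000
    endloop
  endfacet
  facet normal 0.0000 0.0000 1.0000
    outer loop
      vertex 0.000 0.000 8.000
      vertex 22.000 0.000 8.000
      vertex 22.000 22.000 8.000
    endloop
  endfacet
  facet normal 0.0000 0.0000 1.0000
    outer loop
      vertex 0.000 0.000 8.000
      vertex 22.000 22.000 8.000
      vertex 0.000 22.000 8.000
    endloop
  endfacet
  facet normal 0.0000 -1.0000 0.0000
    outer loop
      vertex 0.000 0.000 0.000
      vertex 22.000 0.000 0.000
      vertex 22.000 0.000 8.000
    endloop
  endfacet
  facet normal 0.0000 -1.0000 0.0000
    outer loop
      vertex 0.000 0.000 0.000
      vertex 22.000 0.000 8.000
      vertex 0.000 0.000 8.000
    endloop
  endfacet
  facet normal 0.0000 1.0000 0.0000
    outer loop
      vertex 22.000 22.000 8.000
      vertex 22.000 22.000 0.000
      vertex 0.000 22.000 0.000
    endloop
  endfacet
  facet normal 0.0000 1.0000 0.0000
    outer loop
      vertex 0.000 22.000 8.000
      vertex 22.000 22.000 8.000
      vertex 0.000 22.000 0.000
    endloop
  endfacet
  facet normal -1.0000 0.0000 0.0000
    outer loop
      vertex 0.000 22.000 8.000
      vertex 0.000 22.000 0.000
      vertex 0.000 0.000 0.000
    endloop
  endfacet
  facet normal -1.0000 0.0000 0.0000
    outer loop
      vertex 0.000 0.000 8.000
      vertex 0.000 22.000 8.000
      vertex 0.000 0.000 0.000
    endloop
  endfacet
  facet normal 1.0000 0.0000 0.0000
    outer loop
      vertex 22.000 0.000 0.000
      vertex 22.000 22.000 0.000
      vertex 22.000 22.000 8.000
    endloop
  endfacet
  facet normal 1.0000 0.0000 0.0000
    outer loop
      vertex 22.000 0.000 0.000
      vertex 22.000 22.000 8.000
      vertex 22.000 0.000 8.000
    endloop
  endfacet
endsolid part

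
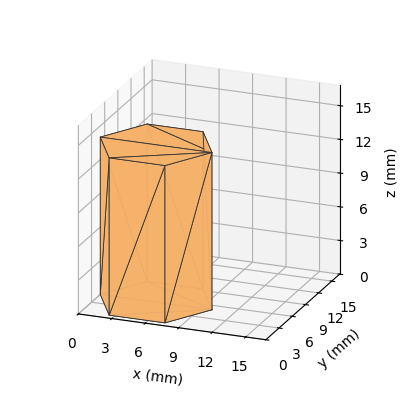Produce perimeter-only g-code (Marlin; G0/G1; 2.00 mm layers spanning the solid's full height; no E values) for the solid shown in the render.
Reading the render: the shape is a regular 6-sided prism (a cylinder approximated with 6 flat sides), circumscribed radius ≈ 5 mm, height ≈ 14 mm (dimensions read to the nearest mm from the axis ticks). For the g-code, the solid's height is divided into equal slices at the stated Δz and each level perimeter traced with G1 moves after a G0 lift.

; perimeter-only toolpath
G21 ; units = mm
G90 ; absolute positioning
G28 ; home
; layer 1
G0 Z2.00
G0 X10.00 Y5.00
G1 X7.50 Y9.33
G1 X2.50 Y9.33
G1 X0.00 Y5.00
G1 X2.50 Y0.67
G1 X7.50 Y0.67
G1 X10.00 Y5.00
; layer 2
G0 Z4.00
G0 X10.00 Y5.00
G1 X7.50 Y9.33
G1 X2.50 Y9.33
G1 X0.00 Y5.00
G1 X2.50 Y0.67
G1 X7.50 Y0.67
G1 X10.00 Y5.00
; layer 3
G0 Z6.00
G0 X10.00 Y5.00
G1 X7.50 Y9.33
G1 X2.50 Y9.33
G1 X0.00 Y5.00
G1 X2.50 Y0.67
G1 X7.50 Y0.67
G1 X10.00 Y5.00
; layer 4
G0 Z8.00
G0 X10.00 Y5.00
G1 X7.50 Y9.33
G1 X2.50 Y9.33
G1 X0.00 Y5.00
G1 X2.50 Y0.67
G1 X7.50 Y0.67
G1 X10.00 Y5.00
; layer 5
G0 Z10.00
G0 X10.00 Y5.00
G1 X7.50 Y9.33
G1 X2.50 Y9.33
G1 X0.00 Y5.00
G1 X2.50 Y0.67
G1 X7.50 Y0.67
G1 X10.00 Y5.00
; layer 6
G0 Z12.00
G0 X10.00 Y5.00
G1 X7.50 Y9.33
G1 X2.50 Y9.33
G1 X0.00 Y5.00
G1 X2.50 Y0.67
G1 X7.50 Y0.67
G1 X10.00 Y5.00
; layer 7
G0 Z14.00
G0 X10.00 Y5.00
G1 X7.50 Y9.33
G1 X2.50 Y9.33
G1 X0.00 Y5.00
G1 X2.50 Y0.67
G1 X7.50 Y0.67
G1 X10.00 Y5.00
M2 ; end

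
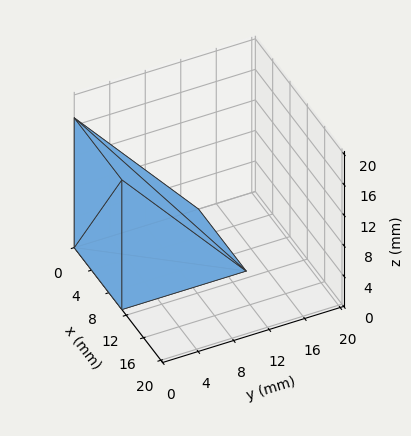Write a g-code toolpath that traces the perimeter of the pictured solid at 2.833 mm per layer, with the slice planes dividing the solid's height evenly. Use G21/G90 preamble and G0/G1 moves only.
Reading the render: the shape is a wedge (ramp): 11 × 14 mm base, rising to 17 mm along the y=0 edge and sloping linearly to z=0 at y=14 (dimensions read to the nearest mm from the axis ticks). For the g-code, the solid's height is divided into equal slices at the stated Δz and each level perimeter traced with G1 moves after a G0 lift.

; perimeter-only toolpath
G21 ; units = mm
G90 ; absolute positioning
G28 ; home
; layer 1
G0 Z2.833
G0 X0.000 Y0.000
G1 X11.000 Y0.000
G1 X11.000 Y11.667
G1 X0.000 Y11.667
G1 X0.000 Y0.000
; layer 2
G0 Z5.667
G0 X0.000 Y0.000
G1 X11.000 Y0.000
G1 X11.000 Y9.333
G1 X0.000 Y9.333
G1 X0.000 Y0.000
; layer 3
G0 Z8.500
G0 X0.000 Y0.000
G1 X11.000 Y0.000
G1 X11.000 Y7.000
G1 X0.000 Y7.000
G1 X0.000 Y0.000
; layer 4
G0 Z11.333
G0 X0.000 Y0.000
G1 X11.000 Y0.000
G1 X11.000 Y4.667
G1 X0.000 Y4.667
G1 X0.000 Y0.000
; layer 5
G0 Z14.167
G0 X0.000 Y0.000
G1 X11.000 Y0.000
G1 X11.000 Y2.333
G1 X0.000 Y2.333
G1 X0.000 Y0.000
M2 ; end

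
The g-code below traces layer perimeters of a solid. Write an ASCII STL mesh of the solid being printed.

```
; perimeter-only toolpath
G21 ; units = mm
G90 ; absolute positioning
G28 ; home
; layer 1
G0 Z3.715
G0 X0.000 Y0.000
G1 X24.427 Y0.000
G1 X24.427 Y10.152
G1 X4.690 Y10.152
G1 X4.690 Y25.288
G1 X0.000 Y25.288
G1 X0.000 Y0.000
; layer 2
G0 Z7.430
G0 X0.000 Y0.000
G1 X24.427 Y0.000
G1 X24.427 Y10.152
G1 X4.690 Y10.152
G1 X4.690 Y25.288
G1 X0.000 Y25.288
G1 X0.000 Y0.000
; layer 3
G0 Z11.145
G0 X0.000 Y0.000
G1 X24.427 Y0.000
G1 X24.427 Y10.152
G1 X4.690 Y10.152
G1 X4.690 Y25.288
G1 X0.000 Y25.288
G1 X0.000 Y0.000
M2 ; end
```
solid part
  facet normal 0.0000 0.0000 -1.0000
    outer loop
      vertex 24.427 10.152 0.000
      vertex 24.427 0.000 0.000
      vertex 0.000 0.000 0.000
    endloop
  endfacet
  facet normal 0.0000 0.0000 -1.0000
    outer loop
      vertex 4.690 10.152 0.000
      vertex 24.427 10.152 0.000
      vertex 0.000 0.000 0.000
    endloop
  endfacet
  facet normal 0.0000 0.0000 -1.0000
    outer loop
      vertex 4.690 25.288 0.000
      vertex 4.690 10.152 0.000
      vertex 0.000 0.000 0.000
    endloop
  endfacet
  facet normal 0.0000 0.0000 -1.0000
    outer loop
      vertex 0.000 25.288 0.000
      vertex 4.690 25.288 0.000
      vertex 0.000 0.000 0.000
    endloop
  endfacet
  facet normal 0.0000 0.0000 1.0000
    outer loop
      vertex 0.000 0.000 11.145
      vertex 24.427 0.000 11.145
      vertex 24.427 10.152 11.145
    endloop
  endfacet
  facet normal 0.0000 0.0000 1.0000
    outer loop
      vertex 0.000 0.000 11.145
      vertex 24.427 10.152 11.145
      vertex 4.690 10.152 11.145
    endloop
  endfacet
  facet normal 0.0000 0.0000 1.0000
    outer loop
      vertex 0.000 0.000 11.145
      vertex 4.690 10.152 11.145
      vertex 4.690 25.288 11.145
    endloop
  endfacet
  facet normal 0.0000 0.0000 1.0000
    outer loop
      vertex 0.000 0.000 11.145
      vertex 4.690 25.288 11.145
      vertex 0.000 25.288 11.145
    endloop
  endfacet
  facet normal 0.0000 -1.0000 0.0000
    outer loop
      vertex 0.000 0.000 0.000
      vertex 24.427 0.000 0.000
      vertex 24.427 0.000 11.145
    endloop
  endfacet
  facet normal 0.0000 -1.0000 0.0000
    outer loop
      vertex 0.000 0.000 0.000
      vertex 24.427 0.000 11.145
      vertex 0.000 0.000 11.145
    endloop
  endfacet
  facet normal 1.0000 0.0000 0.0000
    outer loop
      vertex 24.427 0.000 0.000
      vertex 24.427 10.152 0.000
      vertex 24.427 10.152 11.145
    endloop
  endfacet
  facet normal 1.0000 0.0000 0.0000
    outer loop
      vertex 24.427 0.000 0.000
      vertex 24.427 10.152 11.145
      vertex 24.427 0.000 11.145
    endloop
  endfacet
  facet normal 0.0000 1.0000 0.0000
    outer loop
      vertex 24.427 10.152 0.000
      vertex 4.690 10.152 0.000
      vertex 4.690 10.152 11.145
    endloop
  endfacet
  facet normal 0.0000 1.0000 0.0000
    outer loop
      vertex 24.427 10.152 0.000
      vertex 4.690 10.152 11.145
      vertex 24.427 10.152 11.145
    endloop
  endfacet
  facet normal 1.0000 0.0000 0.0000
    outer loop
      vertex 4.690 10.152 0.000
      vertex 4.690 25.288 0.000
      vertex 4.690 25.288 11.145
    endloop
  endfacet
  facet normal 1.0000 0.0000 0.0000
    outer loop
      vertex 4.690 10.152 0.000
      vertex 4.690 25.288 11.145
      vertex 4.690 10.152 11.145
    endloop
  endfacet
  facet normal 0.0000 1.0000 0.0000
    outer loop
      vertex 4.690 25.288 0.000
      vertex 0.000 25.288 0.000
      vertex 0.000 25.288 11.145
    endloop
  endfacet
  facet normal 0.0000 1.0000 0.0000
    outer loop
      vertex 4.690 25.288 0.000
      vertex 0.000 25.288 11.145
      vertex 4.690 25.288 11.145
    endloop
  endfacet
  facet normal -1.0000 0.0000 0.0000
    outer loop
      vertex 0.000 25.288 0.000
      vertex 0.000 0.000 0.000
      vertex 0.000 0.000 11.145
    endloop
  endfacet
  facet normal -1.0000 0.0000 0.0000
    outer loop
      vertex 0.000 25.288 0.000
      vertex 0.000 0.000 11.145
      vertex 0.000 25.288 11.145
    endloop
  endfacet
endsolid part

The G0 Z moves step by Δz≈3.715 mm. Every layer's G1 loop is the same polygon, so the solid is a straight extrusion of it from z=0 to z≈11.1. Closing with flat bottom and top caps and triangulating gives 20 facets — an L-shaped prism: outer 24.4 × 25.3 mm, arm thicknesses ≈ 10.2 mm (horizontal) and 4.69 mm (vertical), extruded 11.1 mm in z.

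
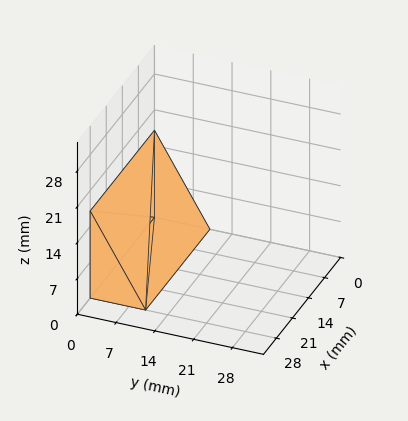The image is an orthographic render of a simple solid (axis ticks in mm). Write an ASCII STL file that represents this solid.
Reading the render: the shape is a wedge (ramp): 28 × 10 mm base, rising to 17 mm along the y=0 edge and sloping linearly to z=0 at y=10 (dimensions read to the nearest mm from the axis ticks). For the STL, each face is triangulated and given an outward normal.

solid part
  facet normal 0.0000 0.0000 -1.0000
    outer loop
      vertex 28.0 10.0 0.0
      vertex 28.0 0.0 0.0
      vertex 0.0 0.0 0.0
    endloop
  endfacet
  facet normal 0.0000 0.0000 -1.0000
    outer loop
      vertex 0.0 10.0 0.0
      vertex 28.0 10.0 0.0
      vertex 0.0 0.0 0.0
    endloop
  endfacet
  facet normal 0.0000 -1.0000 0.0000
    outer loop
      vertex 0.0 0.0 0.0
      vertex 28.0 0.0 0.0
      vertex 28.0 0.0 17.0
    endloop
  endfacet
  facet normal 0.0000 -1.0000 0.0000
    outer loop
      vertex 0.0 0.0 0.0
      vertex 28.0 0.0 17.0
      vertex 0.0 0.0 17.0
    endloop
  endfacet
  facet normal 0.0000 0.8619 0.5070
    outer loop
      vertex 0.0 0.0 17.0
      vertex 28.0 0.0 17.0
      vertex 28.0 10.0 0.0
    endloop
  endfacet
  facet normal 0.0000 0.8619 0.5070
    outer loop
      vertex 0.0 0.0 17.0
      vertex 28.0 10.0 0.0
      vertex 0.0 10.0 0.0
    endloop
  endfacet
  facet normal -1.0000 0.0000 0.0000
    outer loop
      vertex 0.0 0.0 17.0
      vertex 0.0 10.0 0.0
      vertex 0.0 0.0 0.0
    endloop
  endfacet
  facet normal 1.0000 0.0000 0.0000
    outer loop
      vertex 28.0 0.0 0.0
      vertex 28.0 10.0 0.0
      vertex 28.0 0.0 17.0
    endloop
  endfacet
endsolid part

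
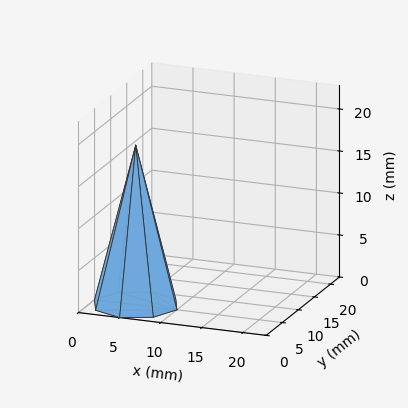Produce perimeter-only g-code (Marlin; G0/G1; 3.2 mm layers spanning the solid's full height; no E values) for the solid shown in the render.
Reading the render: the shape is a regular 8-sided pyramid, base circumscribed radius ≈ 5 mm, apex at z ≈ 19 mm (dimensions read to the nearest mm from the axis ticks). For the g-code, the solid's height is divided into equal slices at the stated Δz and each level perimeter traced with G1 moves after a G0 lift.

; perimeter-only toolpath
G21 ; units = mm
G90 ; absolute positioning
G28 ; home
; layer 1
G0 Z3.2
G0 X9.2 Y5.0
G1 X7.9 Y7.9
G1 X5.0 Y9.2
G1 X2.1 Y7.9
G1 X0.8 Y5.0
G1 X2.1 Y2.1
G1 X5.0 Y0.8
G1 X7.9 Y2.1
G1 X9.2 Y5.0
; layer 2
G0 Z6.3
G0 X8.3 Y5.0
G1 X7.3 Y7.3
G1 X5.0 Y8.3
G1 X2.7 Y7.3
G1 X1.7 Y5.0
G1 X2.7 Y2.7
G1 X5.0 Y1.7
G1 X7.3 Y2.7
G1 X8.3 Y5.0
; layer 3
G0 Z9.5
G0 X7.5 Y5.0
G1 X6.8 Y6.8
G1 X5.0 Y7.5
G1 X3.2 Y6.8
G1 X2.5 Y5.0
G1 X3.2 Y3.2
G1 X5.0 Y2.5
G1 X6.8 Y3.2
G1 X7.5 Y5.0
; layer 4
G0 Z12.7
G0 X6.7 Y5.0
G1 X6.2 Y6.2
G1 X5.0 Y6.7
G1 X3.8 Y6.2
G1 X3.3 Y5.0
G1 X3.8 Y3.8
G1 X5.0 Y3.3
G1 X6.2 Y3.8
G1 X6.7 Y5.0
; layer 5
G0 Z15.8
G0 X5.8 Y5.0
G1 X5.6 Y5.6
G1 X5.0 Y5.8
G1 X4.4 Y5.6
G1 X4.2 Y5.0
G1 X4.4 Y4.4
G1 X5.0 Y4.2
G1 X5.6 Y4.4
G1 X5.8 Y5.0
M2 ; end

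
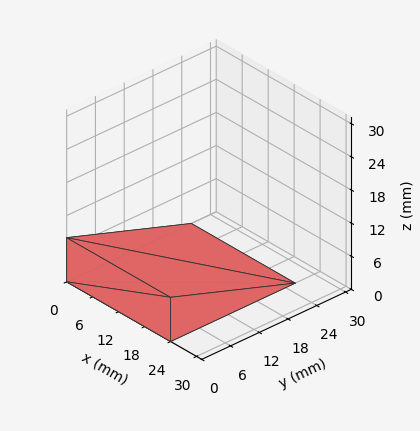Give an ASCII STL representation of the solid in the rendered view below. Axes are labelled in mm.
Reading the render: the shape is a wedge (ramp): 24 × 26 mm base, rising to 8 mm along the y=0 edge and sloping linearly to z=0 at y=26 (dimensions read to the nearest mm from the axis ticks). For the STL, each face is triangulated and given an outward normal.

solid part
  facet normal 0.0000 0.0000 -1.0000
    outer loop
      vertex 24.00 26.00 0.00
      vertex 24.00 0.00 0.00
      vertex 0.00 0.00 0.00
    endloop
  endfacet
  facet normal 0.0000 0.0000 -1.0000
    outer loop
      vertex 0.00 26.00 0.00
      vertex 24.00 26.00 0.00
      vertex 0.00 0.00 0.00
    endloop
  endfacet
  facet normal 0.0000 -1.0000 0.0000
    outer loop
      vertex 0.00 0.00 0.00
      vertex 24.00 0.00 0.00
      vertex 24.00 0.00 8.00
    endloop
  endfacet
  facet normal 0.0000 -1.0000 0.0000
    outer loop
      vertex 0.00 0.00 0.00
      vertex 24.00 0.00 8.00
      vertex 0.00 0.00 8.00
    endloop
  endfacet
  facet normal 0.0000 0.2941 0.9558
    outer loop
      vertex 0.00 0.00 8.00
      vertex 24.00 0.00 8.00
      vertex 24.00 26.00 0.00
    endloop
  endfacet
  facet normal 0.0000 0.2941 0.9558
    outer loop
      vertex 0.00 0.00 8.00
      vertex 24.00 26.00 0.00
      vertex 0.00 26.00 0.00
    endloop
  endfacet
  facet normal -1.0000 0.0000 0.0000
    outer loop
      vertex 0.00 0.00 8.00
      vertex 0.00 26.00 0.00
      vertex 0.00 0.00 0.00
    endloop
  endfacet
  facet normal 1.0000 0.0000 0.0000
    outer loop
      vertex 24.00 0.00 0.00
      vertex 24.00 26.00 0.00
      vertex 24.00 0.00 8.00
    endloop
  endfacet
endsolid part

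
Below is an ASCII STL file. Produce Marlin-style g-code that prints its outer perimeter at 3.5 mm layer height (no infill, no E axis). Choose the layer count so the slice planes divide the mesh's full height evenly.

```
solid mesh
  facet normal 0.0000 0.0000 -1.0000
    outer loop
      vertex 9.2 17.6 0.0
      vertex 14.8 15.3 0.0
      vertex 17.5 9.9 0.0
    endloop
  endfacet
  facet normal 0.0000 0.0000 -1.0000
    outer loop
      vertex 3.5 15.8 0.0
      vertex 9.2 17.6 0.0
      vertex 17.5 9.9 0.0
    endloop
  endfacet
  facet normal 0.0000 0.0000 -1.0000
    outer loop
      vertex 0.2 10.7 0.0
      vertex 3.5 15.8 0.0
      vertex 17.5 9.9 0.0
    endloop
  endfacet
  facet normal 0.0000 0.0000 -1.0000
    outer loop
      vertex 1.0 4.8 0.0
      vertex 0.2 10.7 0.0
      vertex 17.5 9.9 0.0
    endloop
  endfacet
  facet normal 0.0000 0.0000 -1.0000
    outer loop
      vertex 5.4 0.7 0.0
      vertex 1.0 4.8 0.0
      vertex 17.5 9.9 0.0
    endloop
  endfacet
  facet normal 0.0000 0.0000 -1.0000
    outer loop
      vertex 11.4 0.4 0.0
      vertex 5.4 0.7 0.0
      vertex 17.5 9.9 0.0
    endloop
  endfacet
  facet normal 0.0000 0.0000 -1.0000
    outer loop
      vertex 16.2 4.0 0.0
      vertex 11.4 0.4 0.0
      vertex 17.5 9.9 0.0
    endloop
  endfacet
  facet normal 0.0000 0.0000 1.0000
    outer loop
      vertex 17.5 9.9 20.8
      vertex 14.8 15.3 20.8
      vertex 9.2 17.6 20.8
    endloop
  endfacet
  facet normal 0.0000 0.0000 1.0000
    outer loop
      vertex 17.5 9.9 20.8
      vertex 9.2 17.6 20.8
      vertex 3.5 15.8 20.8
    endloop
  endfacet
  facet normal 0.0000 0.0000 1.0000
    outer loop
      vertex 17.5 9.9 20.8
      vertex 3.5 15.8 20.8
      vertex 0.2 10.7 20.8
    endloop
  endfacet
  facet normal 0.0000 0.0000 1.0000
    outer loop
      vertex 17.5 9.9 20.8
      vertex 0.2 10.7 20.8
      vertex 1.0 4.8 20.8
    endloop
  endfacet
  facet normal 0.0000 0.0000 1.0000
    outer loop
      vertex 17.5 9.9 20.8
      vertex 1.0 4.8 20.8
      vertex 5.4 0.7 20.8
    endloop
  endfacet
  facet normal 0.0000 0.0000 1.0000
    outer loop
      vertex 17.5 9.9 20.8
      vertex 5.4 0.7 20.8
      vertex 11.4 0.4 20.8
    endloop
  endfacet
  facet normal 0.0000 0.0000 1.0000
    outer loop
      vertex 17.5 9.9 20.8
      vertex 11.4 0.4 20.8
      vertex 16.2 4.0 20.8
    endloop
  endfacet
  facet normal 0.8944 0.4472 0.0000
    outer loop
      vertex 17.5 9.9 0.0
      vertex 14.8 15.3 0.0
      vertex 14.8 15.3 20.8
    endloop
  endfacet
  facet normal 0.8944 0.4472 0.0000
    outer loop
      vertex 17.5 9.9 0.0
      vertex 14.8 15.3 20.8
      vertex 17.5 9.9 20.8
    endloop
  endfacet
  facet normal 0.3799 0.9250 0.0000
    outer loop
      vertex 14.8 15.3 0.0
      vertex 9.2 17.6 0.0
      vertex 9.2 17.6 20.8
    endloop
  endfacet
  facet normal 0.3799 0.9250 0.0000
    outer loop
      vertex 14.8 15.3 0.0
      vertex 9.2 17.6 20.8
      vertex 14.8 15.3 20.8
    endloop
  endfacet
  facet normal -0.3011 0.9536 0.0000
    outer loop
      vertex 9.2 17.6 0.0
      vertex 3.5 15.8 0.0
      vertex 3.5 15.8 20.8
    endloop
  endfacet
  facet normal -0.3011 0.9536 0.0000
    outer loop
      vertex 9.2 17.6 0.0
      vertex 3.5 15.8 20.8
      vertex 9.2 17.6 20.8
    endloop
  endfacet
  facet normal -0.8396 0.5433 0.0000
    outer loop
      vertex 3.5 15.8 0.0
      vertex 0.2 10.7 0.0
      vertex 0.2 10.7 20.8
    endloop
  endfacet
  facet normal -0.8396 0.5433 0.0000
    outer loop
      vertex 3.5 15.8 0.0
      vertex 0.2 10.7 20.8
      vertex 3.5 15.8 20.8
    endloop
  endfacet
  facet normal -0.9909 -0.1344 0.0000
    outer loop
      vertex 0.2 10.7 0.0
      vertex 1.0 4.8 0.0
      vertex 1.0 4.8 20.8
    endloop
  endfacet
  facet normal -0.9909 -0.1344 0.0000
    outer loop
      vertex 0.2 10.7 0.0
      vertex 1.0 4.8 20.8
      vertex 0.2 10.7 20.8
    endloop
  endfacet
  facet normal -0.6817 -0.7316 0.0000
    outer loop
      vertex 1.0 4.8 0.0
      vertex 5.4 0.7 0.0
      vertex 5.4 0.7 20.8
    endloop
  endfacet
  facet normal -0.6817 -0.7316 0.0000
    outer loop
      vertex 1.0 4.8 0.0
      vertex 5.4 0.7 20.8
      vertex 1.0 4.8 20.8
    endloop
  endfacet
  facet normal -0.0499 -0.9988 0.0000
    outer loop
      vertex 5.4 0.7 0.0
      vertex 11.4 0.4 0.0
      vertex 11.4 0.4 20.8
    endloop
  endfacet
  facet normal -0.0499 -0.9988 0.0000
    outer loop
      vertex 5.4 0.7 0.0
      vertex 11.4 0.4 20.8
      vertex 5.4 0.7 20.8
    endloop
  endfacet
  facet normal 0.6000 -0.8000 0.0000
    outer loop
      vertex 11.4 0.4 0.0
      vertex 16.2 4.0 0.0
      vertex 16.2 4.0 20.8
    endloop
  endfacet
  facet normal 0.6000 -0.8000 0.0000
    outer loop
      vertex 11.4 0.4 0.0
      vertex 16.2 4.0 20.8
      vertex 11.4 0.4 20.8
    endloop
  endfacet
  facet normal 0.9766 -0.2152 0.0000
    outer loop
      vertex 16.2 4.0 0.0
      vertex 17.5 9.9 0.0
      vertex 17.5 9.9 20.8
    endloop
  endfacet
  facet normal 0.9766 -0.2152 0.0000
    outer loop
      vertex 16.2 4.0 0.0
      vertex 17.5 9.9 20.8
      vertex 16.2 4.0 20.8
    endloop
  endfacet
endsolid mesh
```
; perimeter-only toolpath
G21 ; units = mm
G90 ; absolute positioning
G28 ; home
; layer 1
G0 Z3.5
G0 X17.5 Y9.9
G1 X14.8 Y15.3
G1 X9.2 Y17.6
G1 X3.5 Y15.8
G1 X0.2 Y10.7
G1 X1.0 Y4.8
G1 X5.4 Y0.7
G1 X11.4 Y0.4
G1 X16.2 Y4.0
G1 X17.5 Y9.9
; layer 2
G0 Z6.9
G0 X17.5 Y9.9
G1 X14.8 Y15.3
G1 X9.2 Y17.6
G1 X3.5 Y15.8
G1 X0.2 Y10.7
G1 X1.0 Y4.8
G1 X5.4 Y0.7
G1 X11.4 Y0.4
G1 X16.2 Y4.0
G1 X17.5 Y9.9
; layer 3
G0 Z10.4
G0 X17.5 Y9.9
G1 X14.8 Y15.3
G1 X9.2 Y17.6
G1 X3.5 Y15.8
G1 X0.2 Y10.7
G1 X1.0 Y4.8
G1 X5.4 Y0.7
G1 X11.4 Y0.4
G1 X16.2 Y4.0
G1 X17.5 Y9.9
; layer 4
G0 Z13.9
G0 X17.5 Y9.9
G1 X14.8 Y15.3
G1 X9.2 Y17.6
G1 X3.5 Y15.8
G1 X0.2 Y10.7
G1 X1.0 Y4.8
G1 X5.4 Y0.7
G1 X11.4 Y0.4
G1 X16.2 Y4.0
G1 X17.5 Y9.9
; layer 5
G0 Z17.3
G0 X17.5 Y9.9
G1 X14.8 Y15.3
G1 X9.2 Y17.6
G1 X3.5 Y15.8
G1 X0.2 Y10.7
G1 X1.0 Y4.8
G1 X5.4 Y0.7
G1 X11.4 Y0.4
G1 X16.2 Y4.0
G1 X17.5 Y9.9
; layer 6
G0 Z20.8
G0 X17.5 Y9.9
G1 X14.8 Y15.3
G1 X9.2 Y17.6
G1 X3.5 Y15.8
G1 X0.2 Y10.7
G1 X1.0 Y4.8
G1 X5.4 Y0.7
G1 X11.4 Y0.4
G1 X16.2 Y4.0
G1 X17.5 Y9.9
M2 ; end

The solid is a regular 9-sided prism (a cylinder approximated with 9 flat sides), circumscribed radius ≈ 8.8 mm, height ≈ 20.8 mm. Slicing at Δz = 3.5 mm — 6 equal slices spanning the solid's height, so layer i sits at z = i·h/6 — gives 6 non-empty perimeters. Each is a 9-segment closed polygon; G0 lifts to the layer z and rapids to the start vertex, then G1 traces the edges.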